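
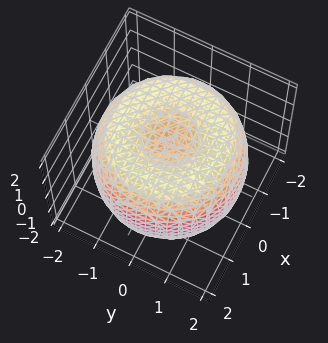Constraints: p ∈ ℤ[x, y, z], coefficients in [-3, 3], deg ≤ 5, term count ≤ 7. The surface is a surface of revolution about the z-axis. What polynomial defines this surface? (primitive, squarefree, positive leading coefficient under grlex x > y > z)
x^4 + 2*x^2*y^2 + y^4 - 3*x^2 - 3*y^2 + 2*z^2 - 2

(a) The degree is 4 — the shape is more complex than any degree-3 surface.
(b) Symmetries: every cross-section ⟂ z is a circle, so x, y appear only via x² + y².
(c) From the axis intercepts and sections: a circular section at z = 0 has radius between 1 and 2; among the integer gridlines, it crosses the z-axis at z ∈ {-1, 1}.
(d) Together with the visible shape, these determine p as stated.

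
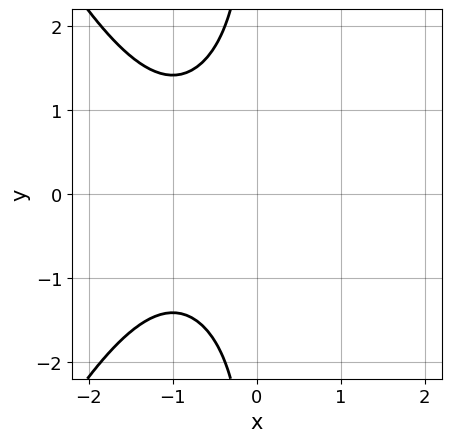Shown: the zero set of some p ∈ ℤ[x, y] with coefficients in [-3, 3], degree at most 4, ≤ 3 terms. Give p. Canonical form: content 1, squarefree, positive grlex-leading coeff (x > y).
x^4 + 2*x*y^2 + 3

1. deg p = 4. The shape is more complex than any degree-3 curve.
2. Symmetries: it's symmetric under y → −y, forcing even powers of y.
3. Observable constraints: the curve avoids every integer y-axis point in the box; no x-intercept at any integer in the box.
4. Matching integer coefficients to the picture gives p.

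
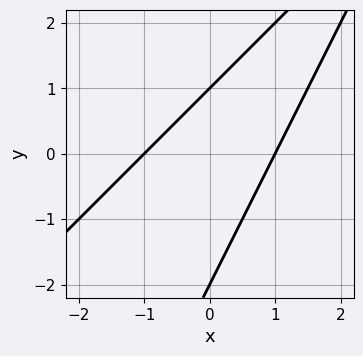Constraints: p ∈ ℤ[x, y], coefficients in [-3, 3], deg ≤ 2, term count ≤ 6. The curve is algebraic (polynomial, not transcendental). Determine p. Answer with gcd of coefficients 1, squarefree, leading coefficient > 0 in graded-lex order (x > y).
2*x^2 - 3*x*y + y^2 + y - 2

First, deg p = 2.
Then, observable constraints: the y-axis gridline crossings are at y ∈ {-2, 1}; the x-axis gridline crossings are at x ∈ {-1, 1}.
Finally, these observations pin down the coefficients.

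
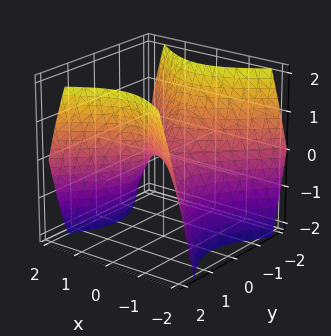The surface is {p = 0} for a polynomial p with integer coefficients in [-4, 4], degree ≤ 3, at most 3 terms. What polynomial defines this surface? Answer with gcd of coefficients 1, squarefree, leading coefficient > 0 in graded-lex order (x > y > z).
x^2 - y^2 + z

1. The degree is 2 — a hyperbolic paraboloid; a quadric.
2. Symmetries: mirror symmetry x ↦ −x ⇒ only even powers of x; mirror symmetry y ↦ −y ⇒ only even powers of y.
3. From the axis intercepts and sections: it crosses the y-axis at the gridline y = 0; one z-axis crossing is at z = 0.
4. Assembling these constraints gives the stated polynomial.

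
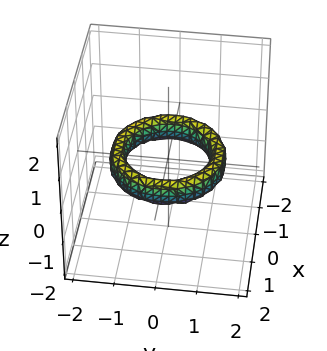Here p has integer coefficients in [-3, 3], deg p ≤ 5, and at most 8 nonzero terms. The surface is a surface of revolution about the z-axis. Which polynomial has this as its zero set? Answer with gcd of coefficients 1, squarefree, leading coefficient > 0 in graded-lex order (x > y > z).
x^4 + 2*x^2*y^2 + y^4 - 3*x^2 - 3*y^2 + 2*z^2 + 2

1. Degree: the shape is more complex than any degree-3 surface, so deg p = 4.
2. Symmetry: the z-axis is an axis of rotation, so x and y enter only as x² + y².
3. Against the integer gridlines: the x-axis gridline crossings are at x ∈ {-1, 1}; it misses every integer gridline on the z-axis; among the integer gridlines, it crosses the y-axis at y ∈ {-1, 1}; a circular section at z = 0 has radius exactly 1.
4. Fitting integer coefficients to these (and the overall shape) gives p.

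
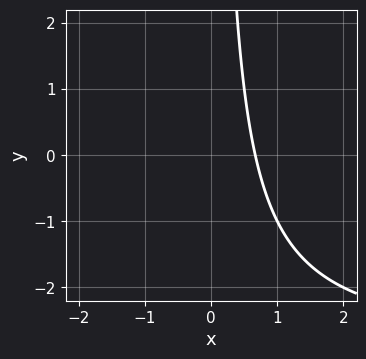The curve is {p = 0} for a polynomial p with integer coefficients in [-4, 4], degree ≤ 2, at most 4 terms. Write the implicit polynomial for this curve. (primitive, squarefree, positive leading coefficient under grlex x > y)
Degree: a generic line meets the curve in up to 2 points, so deg p = 2.
Reading off the gridlines: it misses every integer gridline on the y-axis.
Fitting integer coefficients to these (and the overall shape) gives p.

x*y + 3*x - 2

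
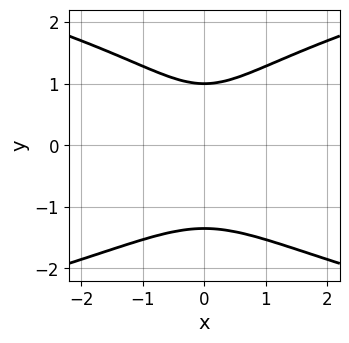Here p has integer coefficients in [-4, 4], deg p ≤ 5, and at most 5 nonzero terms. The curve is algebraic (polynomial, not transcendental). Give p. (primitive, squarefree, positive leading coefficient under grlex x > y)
y^4 - 2*x^2 + y - 2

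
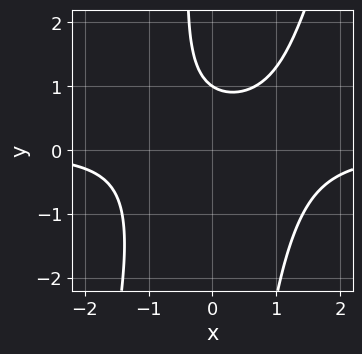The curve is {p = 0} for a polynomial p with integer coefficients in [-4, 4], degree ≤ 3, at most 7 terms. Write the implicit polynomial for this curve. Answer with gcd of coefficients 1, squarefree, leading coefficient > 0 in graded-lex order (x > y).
1. The degree is 3 — no degree-2 curve has this shape.
2. Observable constraints: it misses every integer gridline on the x-axis; it crosses the y-axis at the gridline y = 1.
3. Matching integer coefficients to the picture gives p.

3*x^2*y - x*y^2 - x*y - 3*y + 3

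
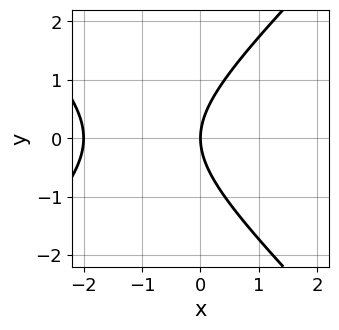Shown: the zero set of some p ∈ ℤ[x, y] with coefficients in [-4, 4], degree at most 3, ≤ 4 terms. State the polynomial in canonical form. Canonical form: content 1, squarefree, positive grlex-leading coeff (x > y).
x^2 - y^2 + 2*x

1. Degree: a generic line meets the curve in up to 2 points, so deg p = 2.
2. Symmetries: mirror symmetry y ↦ −y ⇒ only even powers of y.
3. From the visible intercepts: among the integer gridlines, it crosses the x-axis at x ∈ {-2, 0}; it crosses the y-axis at the gridline y = 0.
4. Assembling these constraints gives the stated polynomial.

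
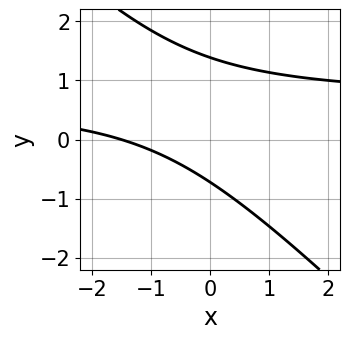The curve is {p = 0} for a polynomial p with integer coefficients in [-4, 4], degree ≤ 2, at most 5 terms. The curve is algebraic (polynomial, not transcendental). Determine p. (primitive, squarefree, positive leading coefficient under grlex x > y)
3*x*y + 3*y^2 - 2*x - 2*y - 3

deg p = 2. No degree-1 curve has this shape.
Matching integer coefficients to the picture gives p.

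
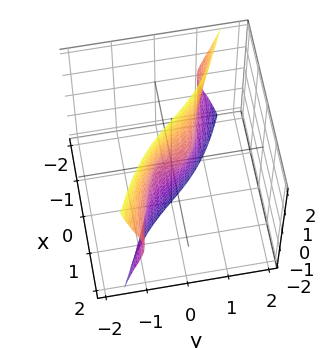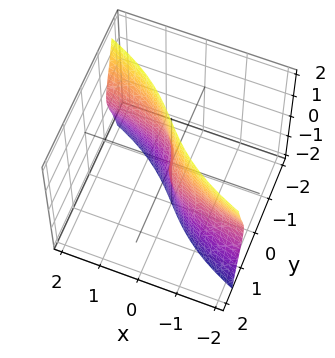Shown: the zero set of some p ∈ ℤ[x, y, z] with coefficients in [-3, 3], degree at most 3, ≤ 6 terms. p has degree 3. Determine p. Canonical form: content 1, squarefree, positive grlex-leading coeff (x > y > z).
2*x*z^2 + 2*y^3 + 2*y*z^2 + x

(a) Degree: a generic line meets the surface in up to 3 points, so deg p = 3.
(b) Observable constraints: the visible z-axis segment lies entirely on the surface; it crosses the y-axis at the gridline y = 0; it crosses the x-axis at the gridline x = 0.
(c) Fitting integer coefficients to these (and the overall shape) gives p.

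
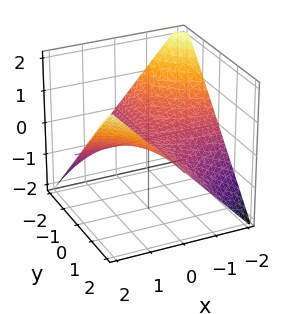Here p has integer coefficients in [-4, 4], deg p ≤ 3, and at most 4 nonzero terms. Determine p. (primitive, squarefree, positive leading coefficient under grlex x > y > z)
x*y - 2*z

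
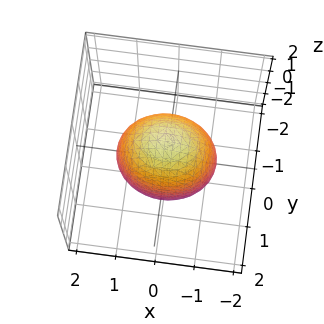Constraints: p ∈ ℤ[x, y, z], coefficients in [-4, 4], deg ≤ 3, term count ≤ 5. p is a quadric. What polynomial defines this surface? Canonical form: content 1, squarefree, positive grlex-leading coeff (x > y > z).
1. deg p = 2.
2. Symmetries: it's symmetric under y → −y, forcing even powers of y; the z ↦ −z reflection is a symmetry, so z appears only in even powers; it's symmetric under x → −x, forcing even powers of x.
3. Checking where it meets the axes: among the integer gridlines, it crosses the y-axis at y ∈ {-1, 1}.
4. Assembling these constraints gives the stated polynomial.

2*x^2 + 3*y^2 + z^2 - 3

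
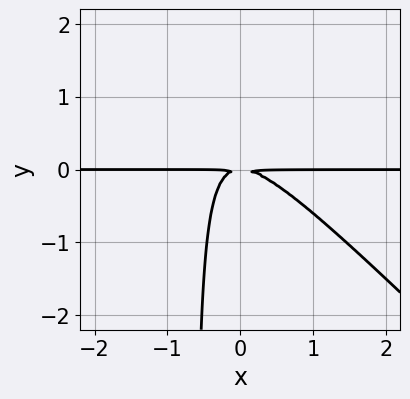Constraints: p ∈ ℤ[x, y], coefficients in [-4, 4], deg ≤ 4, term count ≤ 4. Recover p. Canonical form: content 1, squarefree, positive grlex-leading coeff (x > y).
3*x^2*y + 3*x*y^2 + 2*y^2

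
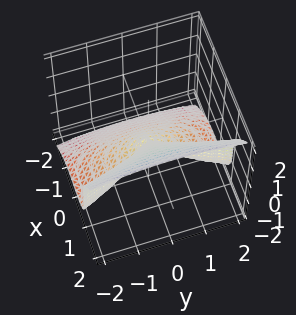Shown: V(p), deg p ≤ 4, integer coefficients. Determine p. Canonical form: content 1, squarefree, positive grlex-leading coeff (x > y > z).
3*x^3 - 2*z^3 - y^2

First, the degree is 3 — the shape is more complex than any degree-2 surface.
Next, from the axis intercepts and sections: one x-axis crossing is at x = 0; one y-axis crossing is at y = 0.
Finally, together with the visible shape, these determine p as stated.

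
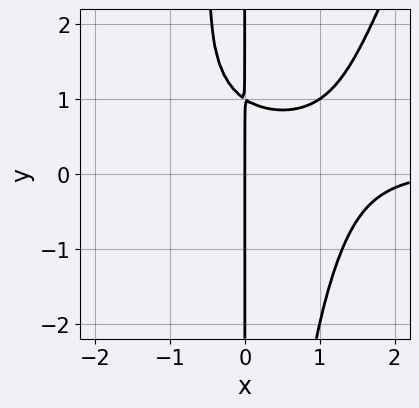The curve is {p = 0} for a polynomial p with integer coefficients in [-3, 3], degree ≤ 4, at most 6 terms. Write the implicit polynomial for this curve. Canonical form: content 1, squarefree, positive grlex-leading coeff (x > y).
(a) The degree is 4 — a generic line meets the curve in up to 4 points.
(b) From the visible intercepts: it crosses the x-axis at the gridline x = 0; every point of the y-axis in the box is on the curve.
(c) Together with the visible shape, these determine p as stated.

2*x^3*y - x^2*y^2 - x^2 - 3*x*y + 3*x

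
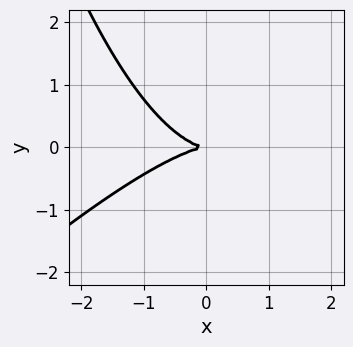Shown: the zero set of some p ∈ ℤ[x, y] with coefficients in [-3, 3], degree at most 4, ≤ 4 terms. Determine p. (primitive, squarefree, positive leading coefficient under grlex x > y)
(a) Degree: a generic line meets the curve in up to 3 points, so deg p = 3.
(b) Reading off the gridlines: it crosses the y-axis at the gridline y = 0; it crosses the x-axis at the gridline x = 0.
(c) Putting this together gives p.

x^3 - x^2*y + 3*y^2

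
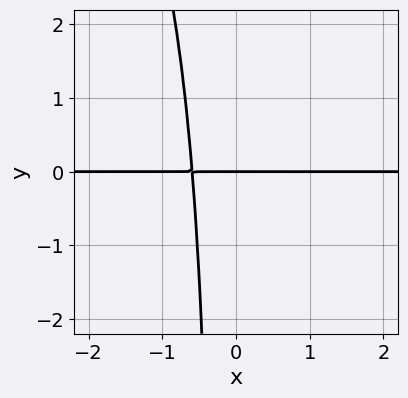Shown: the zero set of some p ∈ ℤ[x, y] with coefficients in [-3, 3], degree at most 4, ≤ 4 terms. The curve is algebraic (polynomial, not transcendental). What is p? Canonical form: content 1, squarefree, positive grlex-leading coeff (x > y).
3*x^3*y + x^2*y^2 - x^2*y + y

(a) deg p = 4. The shape is more complex than any degree-3 curve.
(b) Against the integer gridlines: every point of the x-axis in the box is on the curve; it meets the y-axis at y = 0 (among the integer gridlines).
(c) Assembling these constraints gives the stated polynomial.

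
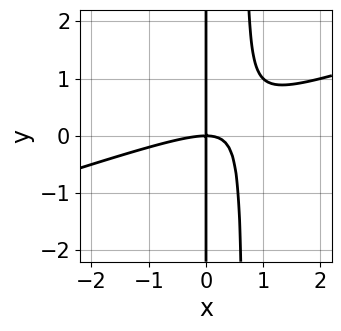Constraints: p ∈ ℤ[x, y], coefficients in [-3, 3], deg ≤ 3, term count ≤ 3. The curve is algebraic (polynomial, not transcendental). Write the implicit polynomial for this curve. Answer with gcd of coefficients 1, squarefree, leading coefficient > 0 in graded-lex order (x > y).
x^3 - 3*x^2*y + 2*x*y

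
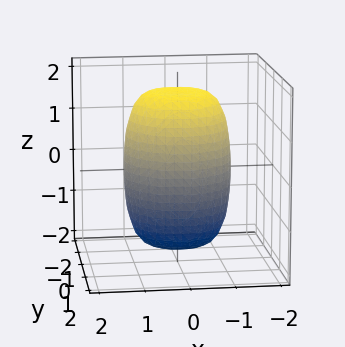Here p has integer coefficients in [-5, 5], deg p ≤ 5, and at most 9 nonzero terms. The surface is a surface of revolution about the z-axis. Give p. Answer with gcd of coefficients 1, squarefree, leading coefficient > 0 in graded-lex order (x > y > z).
2*x^4 + 4*x^2*y^2 + 2*y^4 - x^2 - y^2 + z^2 - 3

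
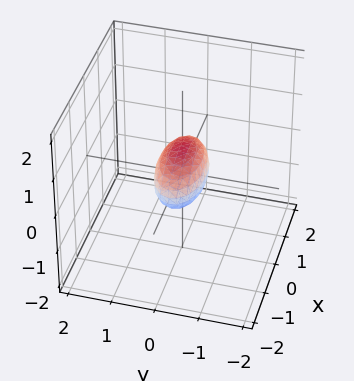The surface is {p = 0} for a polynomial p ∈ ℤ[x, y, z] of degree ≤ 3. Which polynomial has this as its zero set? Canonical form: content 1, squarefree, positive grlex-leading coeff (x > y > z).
x^2 + 3*y^2 + 2*z^2 - 1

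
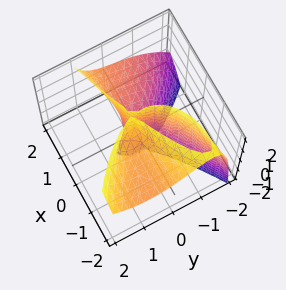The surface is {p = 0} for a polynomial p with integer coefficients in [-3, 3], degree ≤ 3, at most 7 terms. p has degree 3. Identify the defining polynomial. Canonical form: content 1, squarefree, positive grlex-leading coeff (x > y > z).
1. Degree: the shape is more complex than any degree-2 surface, so deg p = 3.
2. From the visible intercepts: every point of the z-axis in the box is on the surface; it meets the y-axis at y = 0 (among the integer gridlines).
3. Putting this together gives p.

2*x^2*z - 2*x*y*z - 2*y^3 - 2*x^2 + x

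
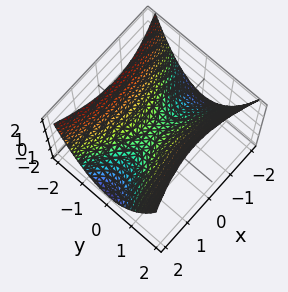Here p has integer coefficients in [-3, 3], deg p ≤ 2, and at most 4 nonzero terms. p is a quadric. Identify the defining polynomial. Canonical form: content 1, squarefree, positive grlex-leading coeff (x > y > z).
x^2 - 3*y^2 + 3*z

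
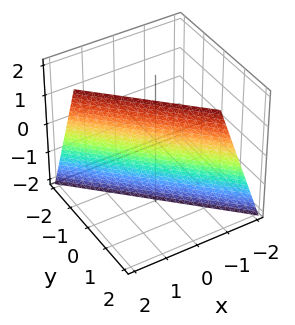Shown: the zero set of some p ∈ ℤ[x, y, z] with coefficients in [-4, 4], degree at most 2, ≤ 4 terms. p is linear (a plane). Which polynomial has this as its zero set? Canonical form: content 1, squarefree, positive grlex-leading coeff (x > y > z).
First, the degree is 1 — every cross-section is a straight line — this is a plane.
Then, checking where it meets the axes: one z-axis crossing is at z = -2.
Finally, fitting integer coefficients to these (and the overall shape) gives p.

3*x + 3*y - z - 2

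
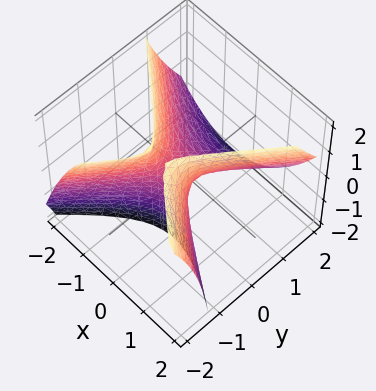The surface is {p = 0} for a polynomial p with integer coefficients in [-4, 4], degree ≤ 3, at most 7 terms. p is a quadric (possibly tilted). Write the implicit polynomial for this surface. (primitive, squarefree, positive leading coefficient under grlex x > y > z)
(a) The degree is 2 — no degree-1 surface has this shape.
(b) From the visible intercepts: one x-axis crossing is at x = 0; one z-axis crossing is at z = 0.
(c) Fitting integer coefficients to these (and the overall shape) gives p.

2*x^2 + x*y - 2*y^2 - 2*y*z - z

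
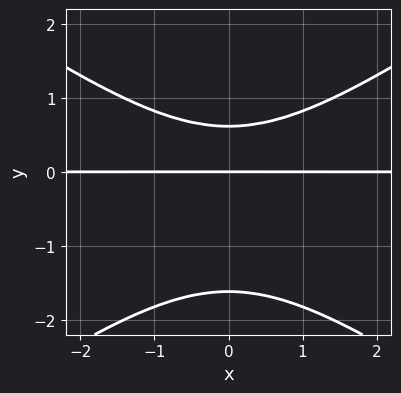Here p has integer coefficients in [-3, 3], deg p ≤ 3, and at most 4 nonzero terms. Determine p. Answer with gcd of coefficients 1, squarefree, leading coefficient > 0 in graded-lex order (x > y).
1. Degree: no degree-2 curve has this shape, so deg p = 3.
2. Symmetries: the x ↦ −x reflection is a symmetry, so x appears only in even powers.
3. Against the integer gridlines: every point of the x-axis in the box is on the curve; one y-axis crossing is at y = 0.
4. Together with the visible shape, these determine p as stated.

x^2*y - 2*y^3 - 2*y^2 + 2*y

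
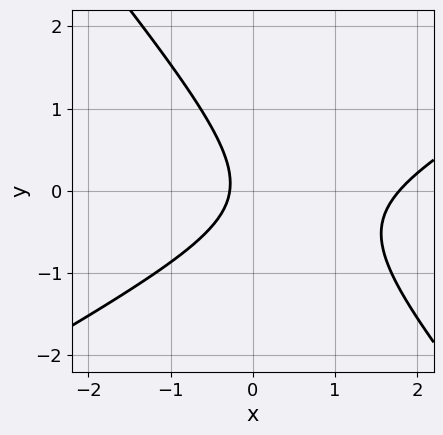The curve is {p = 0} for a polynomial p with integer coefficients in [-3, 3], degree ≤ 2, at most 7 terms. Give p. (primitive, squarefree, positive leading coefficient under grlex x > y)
1. deg p = 2. No degree-1 curve has this shape.
2. Against the integer gridlines: it misses every integer gridline on the y-axis.
3. Matching integer coefficients to the picture gives p.

2*x^2 - 2*x*y - 3*y^2 - 3*x - 1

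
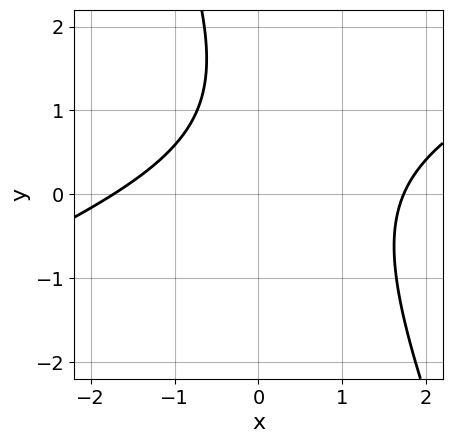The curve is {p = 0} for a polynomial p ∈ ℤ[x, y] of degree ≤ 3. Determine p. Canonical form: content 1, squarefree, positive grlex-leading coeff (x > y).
x^2 - 2*x*y - y^2 + 2*y - 3

First, the degree is 2 — a generic line meets the curve in up to 2 points.
Then, reading off the gridlines: it misses every integer gridline on the y-axis.
Finally, fitting integer coefficients to these (and the overall shape) gives p.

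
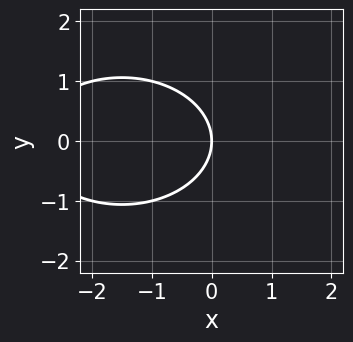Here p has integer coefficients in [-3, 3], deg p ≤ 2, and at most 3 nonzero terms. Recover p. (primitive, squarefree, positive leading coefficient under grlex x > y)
x^2 + 2*y^2 + 3*x

Degree: a generic line meets the curve in up to 2 points, so deg p = 2.
Symmetries: mirror symmetry y ↦ −y ⇒ only even powers of y.
Observable constraints: it crosses the x-axis at the gridline x = 0; it meets the y-axis at y = 0 (among the integer gridlines).
Assembling these constraints gives the stated polynomial.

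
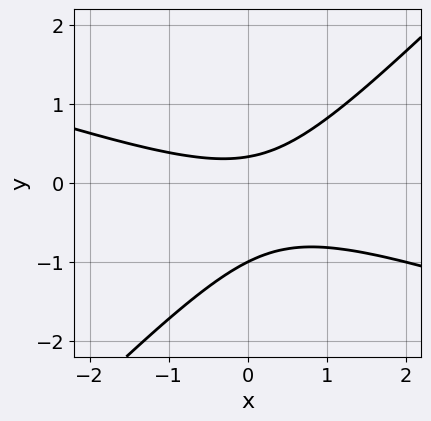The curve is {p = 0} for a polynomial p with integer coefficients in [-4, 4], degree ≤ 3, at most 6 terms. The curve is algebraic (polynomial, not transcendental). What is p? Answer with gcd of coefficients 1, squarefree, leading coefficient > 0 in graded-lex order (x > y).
First, deg p = 2. The shape is more complex than any degree-1 curve.
Then, checking where it meets the axes: it meets the y-axis at y = -1 (among the integer gridlines); it misses every integer gridline on the x-axis.
Finally, together with the visible shape, these determine p as stated.

x^2 + 2*x*y - 3*y^2 - 2*y + 1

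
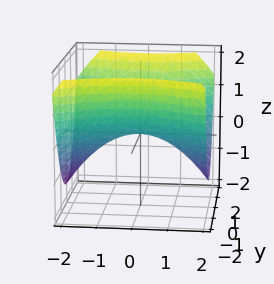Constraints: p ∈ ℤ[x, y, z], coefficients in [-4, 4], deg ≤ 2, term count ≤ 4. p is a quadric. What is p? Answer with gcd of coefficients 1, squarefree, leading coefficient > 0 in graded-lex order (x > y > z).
x^2 - 2*y^2 + 3*z

(a) Degree: a saddle surface; a quadric, so deg p = 2.
(b) Symmetries: it's symmetric under x → −x, forcing even powers of x; mirror symmetry y ↦ −y ⇒ only even powers of y.
(c) From the visible intercepts: one x-axis crossing is at x = 0; it crosses the y-axis at the gridline y = 0.
(d) Matching integer coefficients to the picture gives p.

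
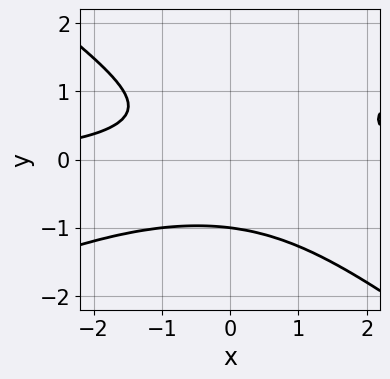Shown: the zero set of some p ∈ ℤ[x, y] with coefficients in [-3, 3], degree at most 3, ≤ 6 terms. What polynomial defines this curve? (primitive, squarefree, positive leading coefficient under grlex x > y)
x^2*y - x*y^2 - 3*y^3 + y - 2

1. deg p = 3.
2. Observable constraints: it meets the y-axis at y = -1 (among the integer gridlines); the curve avoids every integer x-axis point in the box.
3. Putting this together gives p.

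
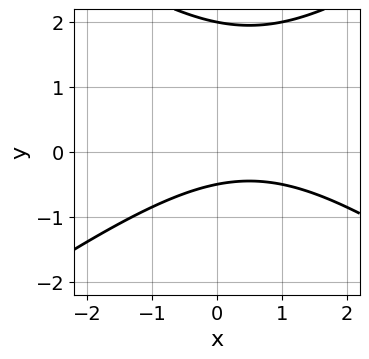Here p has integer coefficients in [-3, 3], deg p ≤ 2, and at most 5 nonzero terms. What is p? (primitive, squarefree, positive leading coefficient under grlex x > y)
x^2 - 2*y^2 - x + 3*y + 2

(a) Degree: a generic line meets the curve in up to 2 points, so deg p = 2.
(b) Reading off the gridlines: it misses every integer gridline on the x-axis; one y-axis crossing is at y = 2.
(c) Fitting integer coefficients to these (and the overall shape) gives p.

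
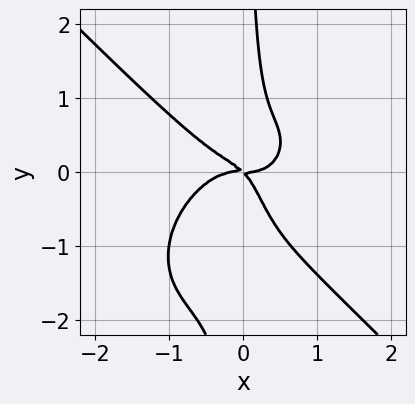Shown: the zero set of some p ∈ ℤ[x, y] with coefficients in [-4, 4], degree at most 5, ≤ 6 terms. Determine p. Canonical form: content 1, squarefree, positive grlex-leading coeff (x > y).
2*x^4 + 2*x*y^3 + 2*x*y^2 - x*y - y^2

(a) Degree: a generic line meets the curve in up to 4 points, so deg p = 4.
(b) From the visible intercepts: one y-axis crossing is at y = 0; it crosses the x-axis at the gridline x = 0.
(c) The integer polynomial consistent with all of this is the stated p.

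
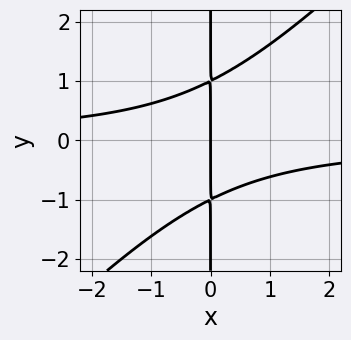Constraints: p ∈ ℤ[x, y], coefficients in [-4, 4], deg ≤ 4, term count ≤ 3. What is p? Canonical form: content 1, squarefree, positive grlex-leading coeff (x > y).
x^2*y - x*y^2 + x

Degree: no degree-2 curve has this shape, so deg p = 3.
From the axis intercepts and sections: it crosses the x-axis at the gridline x = 0; the visible y-axis segment lies entirely on the curve.
Putting this together gives p.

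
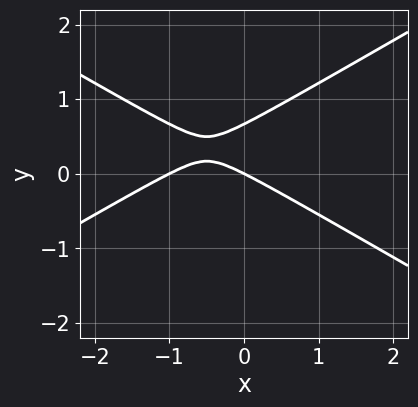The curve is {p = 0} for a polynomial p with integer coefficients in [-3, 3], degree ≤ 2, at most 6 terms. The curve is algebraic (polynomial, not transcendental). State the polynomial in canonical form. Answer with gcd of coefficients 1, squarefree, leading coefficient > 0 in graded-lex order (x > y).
1. deg p = 2. The shape is more complex than any degree-1 curve.
2. Checking where it meets the axes: it meets the y-axis at y = 0 (among the integer gridlines); among the integer gridlines, it crosses the x-axis at x ∈ {-1, 0}.
3. Matching integer coefficients to the picture gives p.

x^2 - 3*y^2 + x + 2*y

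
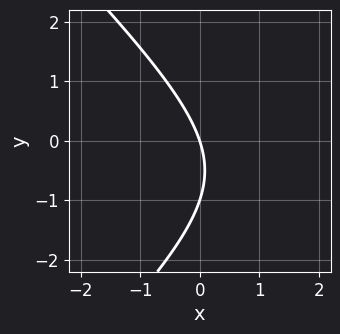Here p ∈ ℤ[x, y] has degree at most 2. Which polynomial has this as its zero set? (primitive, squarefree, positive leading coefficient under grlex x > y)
(a) deg p = 2.
(b) Reading off the gridlines: among the integer gridlines, it crosses the y-axis at y ∈ {-1, 0}; it crosses the x-axis at the gridline x = 0.
(c) Fitting integer coefficients to these (and the overall shape) gives p.

x^2 - y^2 - 3*x - y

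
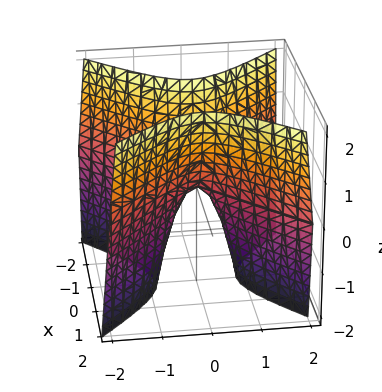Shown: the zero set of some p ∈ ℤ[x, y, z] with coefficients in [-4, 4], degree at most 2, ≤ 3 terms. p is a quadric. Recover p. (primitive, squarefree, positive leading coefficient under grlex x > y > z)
(a) deg p = 2.
(b) Symmetries: mirror symmetry x ↦ −x ⇒ only even powers of x; the y ↦ −y reflection is a symmetry, so y appears only in even powers.
(c) From the axis intercepts and sections: it crosses the z-axis at the gridline z = 0; it crosses the y-axis at the gridline y = 0; it meets the x-axis at x = 0 (among the integer gridlines).
(d) The integer polynomial consistent with all of this is the stated p.

3*x^2 - 3*y^2 - z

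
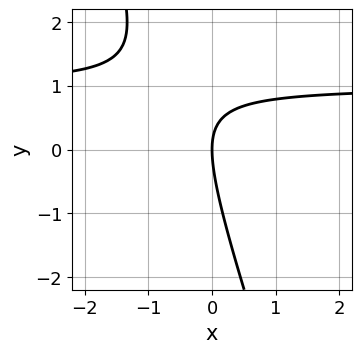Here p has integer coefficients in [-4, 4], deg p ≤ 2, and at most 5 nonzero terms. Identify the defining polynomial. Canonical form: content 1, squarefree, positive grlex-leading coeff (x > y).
3*x*y + y^2 - 3*x

1. deg p = 2. The shape is more complex than any degree-1 curve.
2. Against the integer gridlines: one y-axis crossing is at y = 0; it meets the x-axis at x = 0 (among the integer gridlines).
3. Matching integer coefficients to the picture gives p.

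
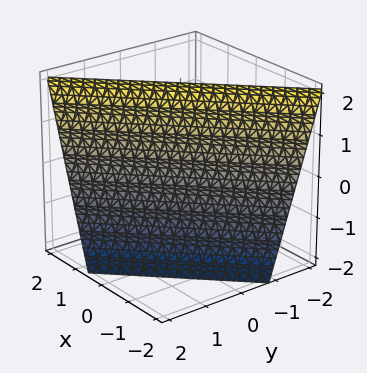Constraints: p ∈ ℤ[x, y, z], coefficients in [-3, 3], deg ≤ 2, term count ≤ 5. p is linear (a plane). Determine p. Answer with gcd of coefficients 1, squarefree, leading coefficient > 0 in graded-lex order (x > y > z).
3*x - 3*y - z + 2

Degree: the surface is flat (a plane), so deg p = 1.
From the axis intercepts and sections: one z-axis crossing is at z = 2.
Matching integer coefficients to the picture gives p.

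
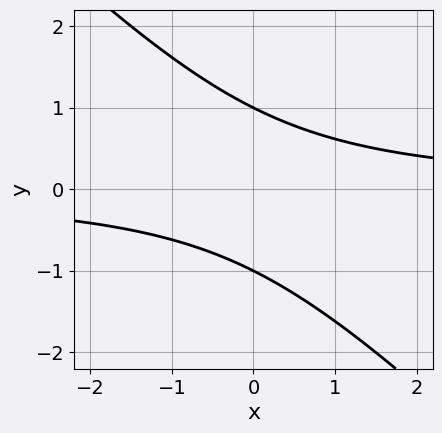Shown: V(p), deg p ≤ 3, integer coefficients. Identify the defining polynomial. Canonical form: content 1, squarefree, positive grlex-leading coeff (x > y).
x*y + y^2 - 1

deg p = 2. The shape is more complex than any degree-1 curve.
From the visible intercepts: it misses every integer gridline on the x-axis; the y-axis gridline crossings are at y ∈ {-1, 1}.
Assembling these constraints gives the stated polynomial.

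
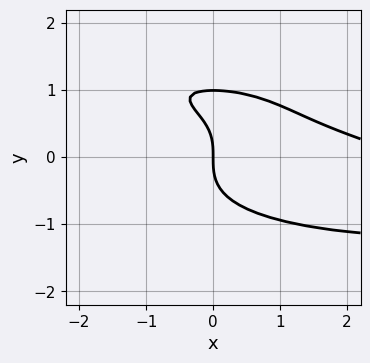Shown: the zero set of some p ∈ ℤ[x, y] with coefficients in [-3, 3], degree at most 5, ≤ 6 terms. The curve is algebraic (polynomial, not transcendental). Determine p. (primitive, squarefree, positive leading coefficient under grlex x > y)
3*y^4 - 3*y^3 + x^2 + 3*x*y - 3*x

First, deg p = 4.
Next, against the integer gridlines: it crosses the x-axis at the gridline x = 0; the y-axis gridline crossings are at y ∈ {0, 1}.
Finally, the integer polynomial consistent with all of this is the stated p.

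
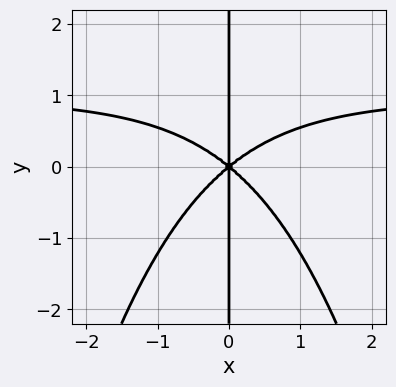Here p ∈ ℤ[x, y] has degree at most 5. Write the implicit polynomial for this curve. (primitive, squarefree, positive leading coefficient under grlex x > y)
1. The degree is 4 — the shape is more complex than any degree-3 curve.
2. Observable constraints: one x-axis crossing is at x = 0; every point of the y-axis in the box is on the curve.
3. These observations pin down the coefficients.

2*x^3*y - 2*x^3 + 3*x*y^2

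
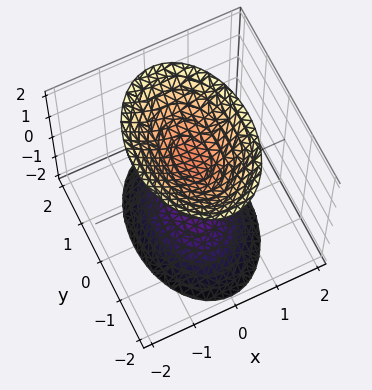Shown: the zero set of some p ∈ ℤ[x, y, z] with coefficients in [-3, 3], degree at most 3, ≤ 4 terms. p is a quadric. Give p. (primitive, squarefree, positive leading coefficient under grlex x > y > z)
2*x^2 + y^2 - z^2 + 1

First, there are 2 components.
Then, degree: two separate bowl-shaped sheets opening away from each other; a quadric, so deg p = 2.
Then, symmetries: the y ↦ −y reflection is a symmetry, so y appears only in even powers; it's symmetric under x → −x, forcing even powers of x; mirror symmetry z ↦ −z ⇒ only even powers of z.
Then, from the visible intercepts: the surface avoids every integer x-axis point in the box; it misses every integer gridline on the y-axis.
Finally, solving for integer coefficients yields p as stated.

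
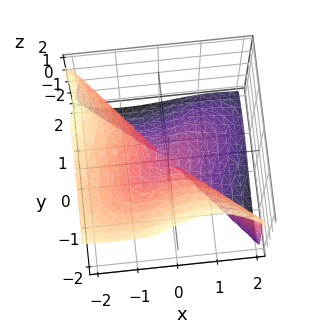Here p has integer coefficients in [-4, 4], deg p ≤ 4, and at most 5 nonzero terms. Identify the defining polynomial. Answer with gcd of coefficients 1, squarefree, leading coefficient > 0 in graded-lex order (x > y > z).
2*x^3 + x^2*z + 2*x*y*z + 2*y^3 + 2*z^3

deg p = 3. The shape is more complex than any degree-2 surface.
From the visible intercepts: one y-axis crossing is at y = 0; one z-axis crossing is at z = 0; one x-axis crossing is at x = 0.
Putting this together gives p.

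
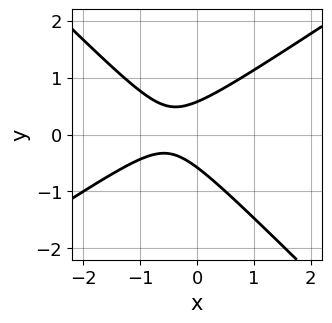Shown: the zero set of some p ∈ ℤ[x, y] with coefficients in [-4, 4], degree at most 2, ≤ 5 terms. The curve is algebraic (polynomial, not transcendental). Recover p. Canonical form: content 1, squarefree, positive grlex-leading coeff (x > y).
1. Degree: a generic line meets the curve in up to 2 points, so deg p = 2.
2. Observable constraints: it misses every integer gridline on the x-axis.
3. Solving for integer coefficients yields p as stated.

2*x^2 - x*y - 3*y^2 + 2*x + 1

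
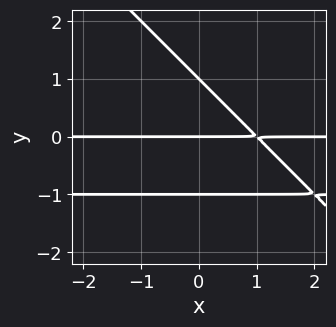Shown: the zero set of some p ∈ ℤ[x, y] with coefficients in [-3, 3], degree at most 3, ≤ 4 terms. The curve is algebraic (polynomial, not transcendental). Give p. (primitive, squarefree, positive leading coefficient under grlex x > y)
x*y^2 + y^3 + x*y - y

First, deg p = 3. No degree-2 curve has this shape.
Next, observable constraints: the y-axis gridline crossings are at y ∈ {-1, 0, 1}; every point of the x-axis in the box is on the curve.
Finally, matching integer coefficients to the picture gives p.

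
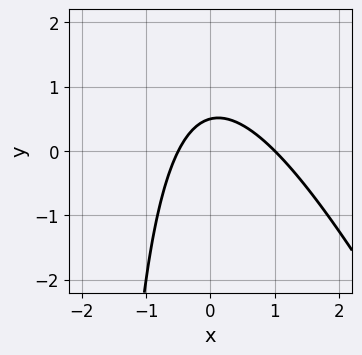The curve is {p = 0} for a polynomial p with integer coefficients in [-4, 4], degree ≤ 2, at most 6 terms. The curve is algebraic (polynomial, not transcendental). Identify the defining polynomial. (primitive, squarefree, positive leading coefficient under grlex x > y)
2*x^2 + x*y - x + 2*y - 1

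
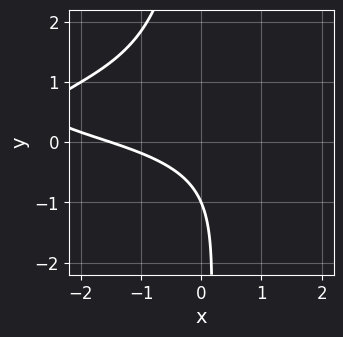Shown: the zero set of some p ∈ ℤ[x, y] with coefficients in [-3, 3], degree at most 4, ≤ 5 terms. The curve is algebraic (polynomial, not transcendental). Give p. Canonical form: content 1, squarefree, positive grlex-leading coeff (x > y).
Degree: no degree-2 curve has this shape, so deg p = 3.
Observable constraints: it meets the y-axis at y = -1 (among the integer gridlines).
Solving for integer coefficients yields p as stated.

3*x*y^2 - 2*x*y + 2*x + 3*y + 3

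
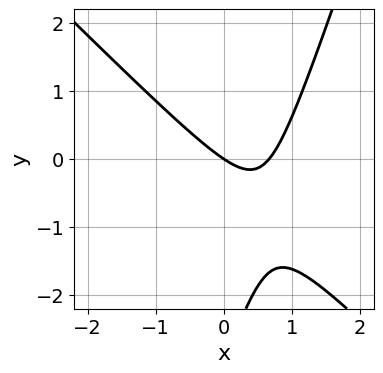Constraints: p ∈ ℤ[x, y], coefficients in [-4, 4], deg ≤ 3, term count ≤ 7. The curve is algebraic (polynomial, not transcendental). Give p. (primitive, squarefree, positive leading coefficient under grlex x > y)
3*x^2 + 2*x*y - y^2 - 2*x - 3*y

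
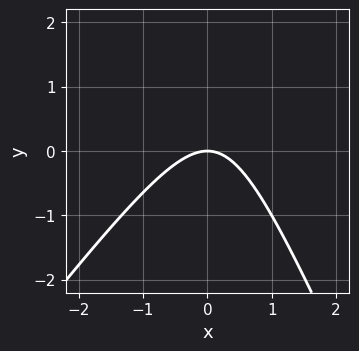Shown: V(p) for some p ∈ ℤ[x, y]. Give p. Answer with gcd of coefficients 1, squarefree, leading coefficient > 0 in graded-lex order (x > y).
3*x^2 - x*y - y^2 + 3*y

(a) Degree: no degree-1 curve has this shape, so deg p = 2.
(b) Observable constraints: it meets the x-axis at x = 0 (among the integer gridlines); it meets the y-axis at y = 0 (among the integer gridlines).
(c) Fitting integer coefficients to these (and the overall shape) gives p.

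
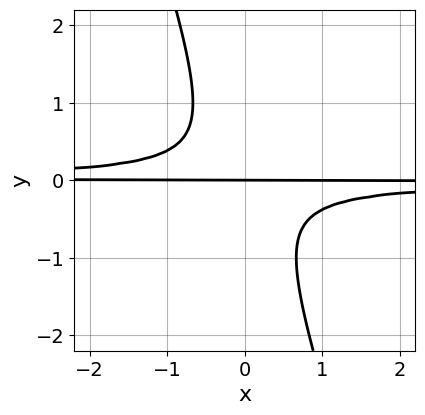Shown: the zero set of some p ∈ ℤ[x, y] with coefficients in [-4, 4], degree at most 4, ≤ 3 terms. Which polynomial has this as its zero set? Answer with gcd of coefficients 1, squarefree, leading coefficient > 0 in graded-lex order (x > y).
3*x*y^2 + y^3 + y

(a) deg p = 3. No degree-2 curve has this shape.
(b) From the axis intercepts and sections: every point of the x-axis in the box is on the curve; one y-axis crossing is at y = 0.
(c) Fitting integer coefficients to these (and the overall shape) gives p.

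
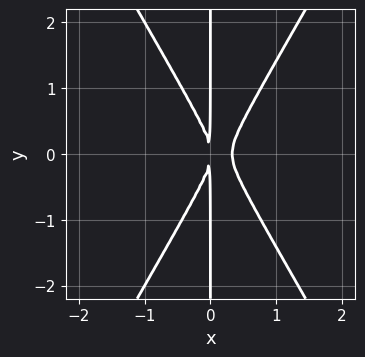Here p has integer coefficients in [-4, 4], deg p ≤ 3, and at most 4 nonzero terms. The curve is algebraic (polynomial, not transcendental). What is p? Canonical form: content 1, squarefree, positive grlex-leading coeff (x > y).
(a) Degree: the shape is more complex than any degree-2 curve, so deg p = 3.
(b) Symmetries: the y ↦ −y reflection is a symmetry, so y appears only in even powers.
(c) Against the integer gridlines: every point of the y-axis in the box is on the curve.
(d) Putting this together gives p.

3*x^3 - x*y^2 - x^2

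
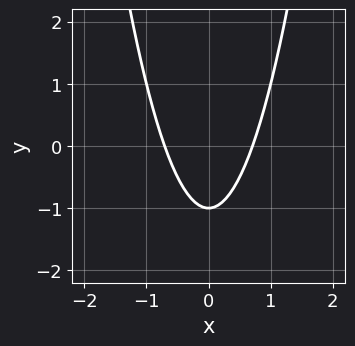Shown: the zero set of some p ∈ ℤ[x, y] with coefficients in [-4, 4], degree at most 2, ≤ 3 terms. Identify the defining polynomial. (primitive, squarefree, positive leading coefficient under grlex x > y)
2*x^2 - y - 1

First, deg p = 2. A generic line meets the curve in up to 2 points.
Next, symmetries: it's symmetric under x → −x, forcing even powers of x.
Then, from the axis intercepts and sections: it meets the y-axis at y = -1 (among the integer gridlines).
Finally, solving for integer coefficients yields p as stated.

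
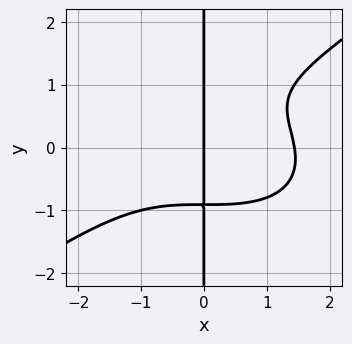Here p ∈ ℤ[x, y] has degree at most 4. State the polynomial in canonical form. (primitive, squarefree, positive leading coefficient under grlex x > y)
x^4 - 3*x*y^3 + 2*x*y^2 + x*y - 3*x

(a) deg p = 4. No degree-3 curve has this shape.
(b) Checking where it meets the axes: one x-axis crossing is at x = 0; the visible y-axis segment lies entirely on the curve.
(c) Assembling these constraints gives the stated polynomial.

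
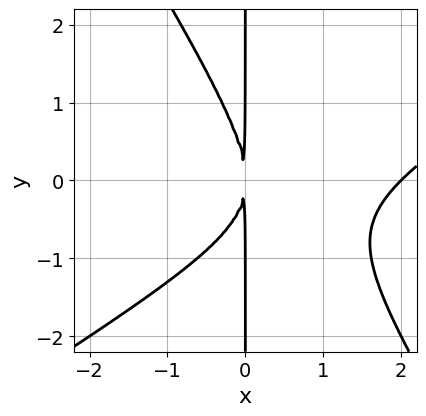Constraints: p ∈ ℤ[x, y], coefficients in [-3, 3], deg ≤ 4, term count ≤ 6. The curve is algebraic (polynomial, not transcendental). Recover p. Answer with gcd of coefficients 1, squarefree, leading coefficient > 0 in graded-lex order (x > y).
x^3 - x^2*y - x*y^2 - 2*x^2

First, the degree is 3 — a generic line meets the curve in up to 3 points.
Then, from the axis intercepts and sections: one x-axis crossing is at x = 2; every point of the y-axis in the box is on the curve.
Finally, putting this together gives p.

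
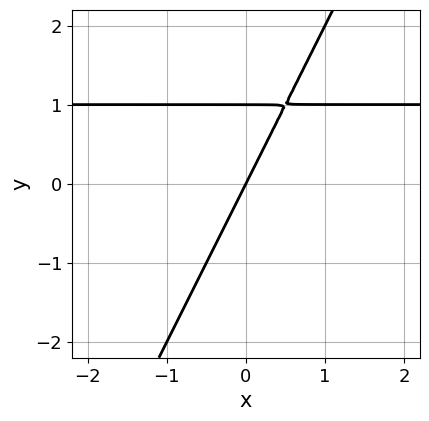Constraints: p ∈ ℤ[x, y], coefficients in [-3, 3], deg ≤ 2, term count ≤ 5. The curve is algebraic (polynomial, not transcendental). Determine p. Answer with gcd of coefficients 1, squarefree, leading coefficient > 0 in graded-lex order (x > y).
2*x*y - y^2 - 2*x + y

First, degree: no degree-1 curve has this shape, so deg p = 2.
Next, reading off the gridlines: the y-axis gridline crossings are at y ∈ {0, 1}; it meets the x-axis at x = 0 (among the integer gridlines).
Finally, matching integer coefficients to the picture gives p.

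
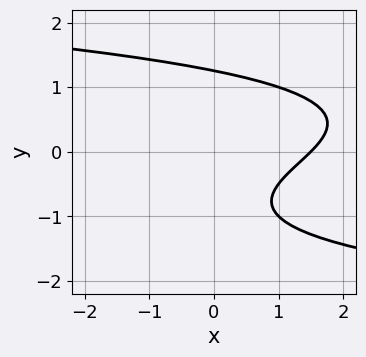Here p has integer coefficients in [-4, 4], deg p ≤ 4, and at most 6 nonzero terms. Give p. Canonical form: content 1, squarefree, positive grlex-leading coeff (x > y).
The degree is 3 — a generic line meets the curve in up to 3 points.
Solving for integer coefficients yields p as stated.

2*y^3 + y^2 + 2*x - 2*y - 3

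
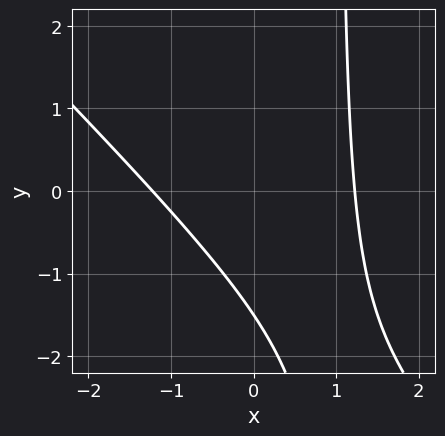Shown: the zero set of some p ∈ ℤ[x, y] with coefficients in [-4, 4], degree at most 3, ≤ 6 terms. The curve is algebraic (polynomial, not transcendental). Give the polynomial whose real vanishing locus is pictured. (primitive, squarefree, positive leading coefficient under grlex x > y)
(a) Degree: no degree-1 curve has this shape, so deg p = 2.
(b) The integer polynomial consistent with all of this is the stated p.

2*x^2 + 2*x*y - 2*y - 3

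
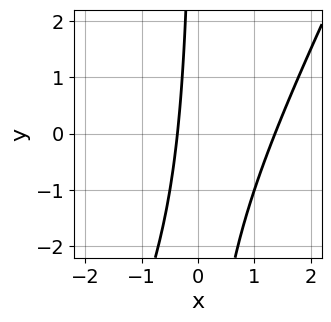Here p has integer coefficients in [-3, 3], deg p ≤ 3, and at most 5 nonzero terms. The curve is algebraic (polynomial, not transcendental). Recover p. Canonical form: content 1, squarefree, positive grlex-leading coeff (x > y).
2*x^2 - x*y - 2*x - 1

First, degree: no degree-1 curve has this shape, so deg p = 2.
Then, observable constraints: it misses every integer gridline on the y-axis.
Finally, putting this together gives p.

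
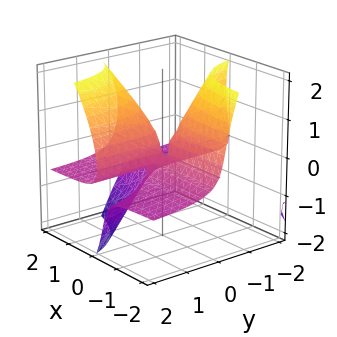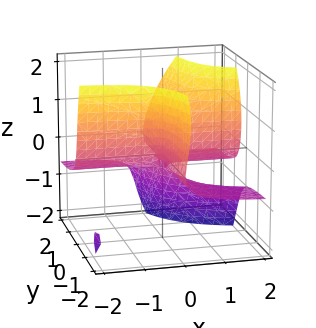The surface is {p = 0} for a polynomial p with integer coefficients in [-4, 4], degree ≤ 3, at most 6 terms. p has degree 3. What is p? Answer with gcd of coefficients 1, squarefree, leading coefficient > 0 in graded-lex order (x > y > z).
First, deg p = 3.
Next, checking where it meets the axes: every point of the y-axis in the box is on the surface; it crosses the z-axis at the gridline z = 0; every point of the x-axis in the box is on the surface.
Finally, fitting integer coefficients to these (and the overall shape) gives p.

3*x*y*z - y*z^2 - z^3 + 2*x*y + x*z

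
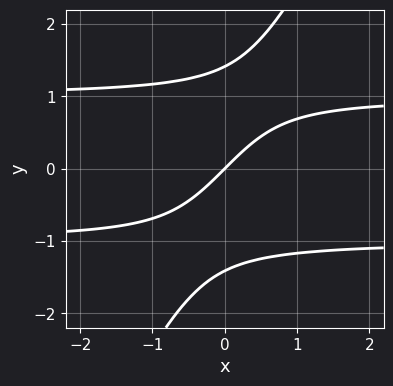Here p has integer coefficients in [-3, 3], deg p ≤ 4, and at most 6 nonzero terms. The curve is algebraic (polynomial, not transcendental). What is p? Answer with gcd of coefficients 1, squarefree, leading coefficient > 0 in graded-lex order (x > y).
1. deg p = 3. A generic line meets the curve in up to 3 points.
2. From the axis intercepts and sections: it meets the x-axis at x = 0 (among the integer gridlines); one y-axis crossing is at y = 0.
3. Matching integer coefficients to the picture gives p.

2*x*y^2 - y^3 - 2*x + 2*y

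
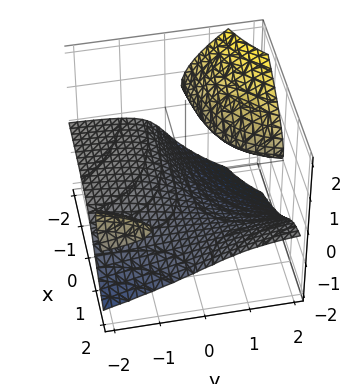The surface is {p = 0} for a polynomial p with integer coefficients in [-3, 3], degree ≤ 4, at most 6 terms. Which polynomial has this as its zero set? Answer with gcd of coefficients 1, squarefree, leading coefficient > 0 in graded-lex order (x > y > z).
2*x*y*z + 2*z^3 - 2*y*z + 1

1. There are 3 components. They look like related sheets of one shape, so recover p as a whole.
2. deg p = 3. A generic line meets the surface in up to 3 points.
3. Against the integer gridlines: no y-intercept at any integer in the box; the surface avoids every integer x-axis point in the box.
4. Solving for integer coefficients yields p as stated.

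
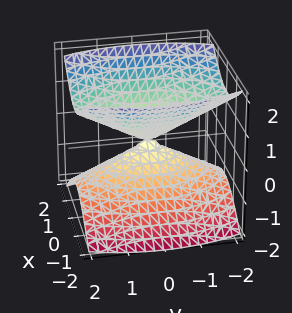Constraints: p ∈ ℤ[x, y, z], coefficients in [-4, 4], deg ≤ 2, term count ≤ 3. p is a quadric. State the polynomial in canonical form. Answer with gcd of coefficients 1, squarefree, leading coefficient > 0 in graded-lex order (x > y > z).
I count 2 distinct pieces. Treating them together as one polynomial.
deg p = 2. A double cone through the origin; a quadric.
Symmetries: it's symmetric under x → −x, forcing even powers of x; it's symmetric under z → −z, forcing even powers of z; the y ↦ −y reflection is a symmetry, so y appears only in even powers.
Against the integer gridlines: it crosses the z-axis at the gridline z = 0; it meets the x-axis at x = 0 (among the integer gridlines).
Putting this together gives p.

3*x^2 + y^2 - 3*z^2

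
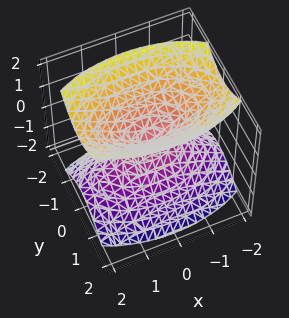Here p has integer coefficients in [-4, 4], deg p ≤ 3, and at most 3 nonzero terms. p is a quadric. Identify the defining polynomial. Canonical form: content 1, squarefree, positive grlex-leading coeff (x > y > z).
First, the picture has 2 separate pieces.
Then, the degree is 2 — two nappes meeting at a single point; a quadric.
Then, symmetries: mirror symmetry y ↦ −y ⇒ only even powers of y; the x ↦ −x reflection is a symmetry, so x appears only in even powers; it's symmetric under z → −z, forcing even powers of z.
Then, from the visible intercepts: one y-axis crossing is at y = 0; it meets the x-axis at x = 0 (among the integer gridlines); one z-axis crossing is at z = 0.
Finally, matching integer coefficients to the picture gives p.

x^2 + 3*y^2 - 2*z^2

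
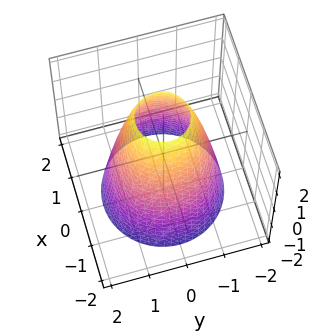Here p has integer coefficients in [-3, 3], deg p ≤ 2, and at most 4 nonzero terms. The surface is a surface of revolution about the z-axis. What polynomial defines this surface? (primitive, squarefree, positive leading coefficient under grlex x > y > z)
2*x^2 + 2*y^2 + z - 3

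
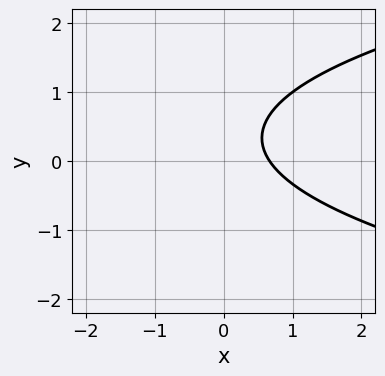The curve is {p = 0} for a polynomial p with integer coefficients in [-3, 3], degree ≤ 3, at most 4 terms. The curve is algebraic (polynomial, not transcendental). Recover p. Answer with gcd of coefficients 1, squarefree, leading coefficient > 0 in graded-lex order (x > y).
(a) deg p = 2. A generic line meets the curve in up to 2 points.
(b) Reading off the gridlines: the curve avoids every integer y-axis point in the box.
(c) The integer polynomial consistent with all of this is the stated p.

3*y^2 - 3*x - 2*y + 2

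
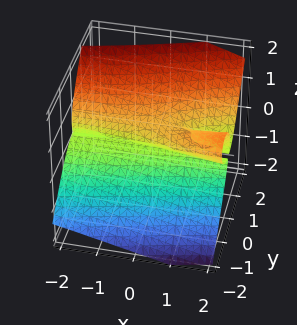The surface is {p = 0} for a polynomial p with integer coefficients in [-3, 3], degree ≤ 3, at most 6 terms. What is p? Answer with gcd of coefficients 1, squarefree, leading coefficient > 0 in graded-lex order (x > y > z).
2*x*y*z - 2*y^3 - y*z^2 + 3*z^3 - 2*z^2

(a) I count 2 distinct pieces. Treating them together as one polynomial.
(b) The degree is 3 — the shape is more complex than any degree-2 surface.
(c) From the visible intercepts: the visible x-axis segment lies entirely on the surface; it meets the y-axis at y = 0 (among the integer gridlines); it meets the z-axis at z = 0 (among the integer gridlines).
(d) Matching integer coefficients to the picture gives p.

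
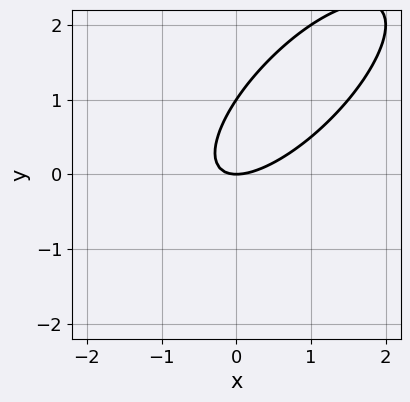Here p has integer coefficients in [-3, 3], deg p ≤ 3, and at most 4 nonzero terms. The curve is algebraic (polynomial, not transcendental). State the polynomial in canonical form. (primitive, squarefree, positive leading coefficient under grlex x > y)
2*x^2 - 3*x*y + 2*y^2 - 2*y

(a) The degree is 2 — the shape is more complex than any degree-1 curve.
(b) Checking where it meets the axes: it crosses the x-axis at the gridline x = 0; among the integer gridlines, it crosses the y-axis at y ∈ {0, 1}.
(c) Solving for integer coefficients yields p as stated.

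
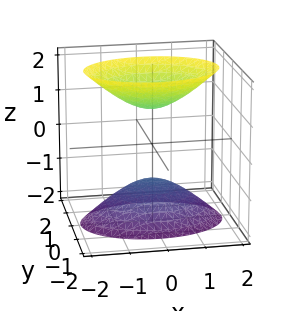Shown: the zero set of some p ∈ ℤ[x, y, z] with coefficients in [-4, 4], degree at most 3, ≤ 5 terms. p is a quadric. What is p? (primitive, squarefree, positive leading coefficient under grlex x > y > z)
(a) The picture has 2 separate pieces. Treating them together as one polynomial.
(b) deg p = 2. Two separate bowl-shaped sheets opening away from each other; a quadric.
(c) Symmetries: it's symmetric under y → −y, forcing even powers of y; it's symmetric under z → −z, forcing even powers of z; it's symmetric under x → −x, forcing even powers of x.
(d) Against the integer gridlines: it misses every integer gridline on the y-axis; no x-intercept at any integer in the box.
(e) Solving for integer coefficients yields p as stated. Check: (0, 0, -1) on the z-axis lies on the surface, and p(0, 0, -1) = 0. ✓

x^2 + 2*y^2 - z^2 + 1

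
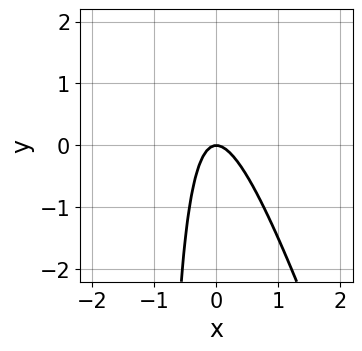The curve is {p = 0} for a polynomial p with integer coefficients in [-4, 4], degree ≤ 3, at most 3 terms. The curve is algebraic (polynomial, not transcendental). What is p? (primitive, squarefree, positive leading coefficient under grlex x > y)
First, deg p = 2.
Then, observable constraints: it meets the x-axis at x = 0 (among the integer gridlines); one y-axis crossing is at y = 0.
Finally, these observations pin down the coefficients.

3*x^2 + x*y + y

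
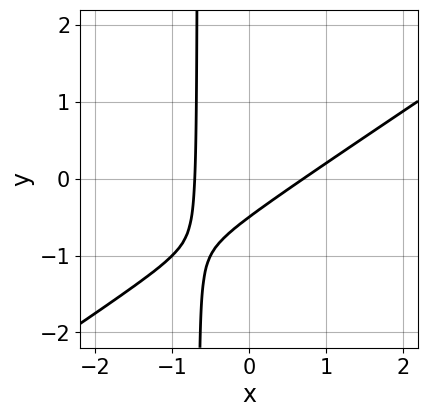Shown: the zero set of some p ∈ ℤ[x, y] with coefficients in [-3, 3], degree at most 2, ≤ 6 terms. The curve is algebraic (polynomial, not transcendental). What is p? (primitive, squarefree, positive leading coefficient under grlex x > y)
2*x^2 - 3*x*y - 2*y - 1

(a) Degree: the shape is more complex than any degree-1 curve, so deg p = 2.
(b) The integer polynomial consistent with all of this is the stated p.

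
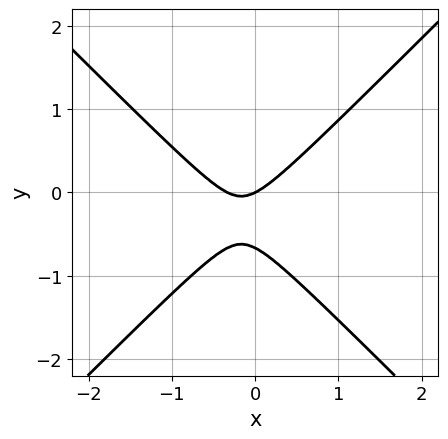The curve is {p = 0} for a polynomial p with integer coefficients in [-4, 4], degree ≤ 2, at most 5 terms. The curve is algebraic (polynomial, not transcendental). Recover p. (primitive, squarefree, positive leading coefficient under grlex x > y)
3*x^2 - 3*y^2 + x - 2*y

First, degree: the shape is more complex than any degree-1 curve, so deg p = 2.
Then, checking where it meets the axes: it meets the y-axis at y = 0 (among the integer gridlines); it meets the x-axis at x = 0 (among the integer gridlines).
Finally, fitting integer coefficients to these (and the overall shape) gives p.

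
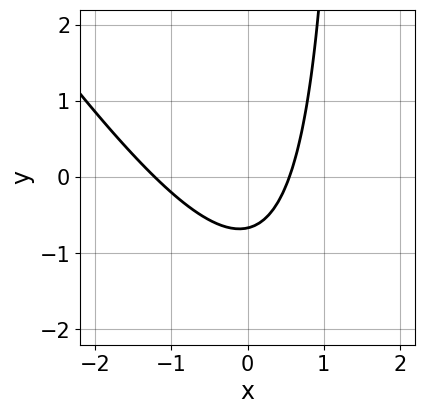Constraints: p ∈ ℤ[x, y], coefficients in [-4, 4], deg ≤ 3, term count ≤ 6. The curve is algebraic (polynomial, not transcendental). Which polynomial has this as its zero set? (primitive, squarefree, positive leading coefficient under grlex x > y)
3*x^2 + 2*x*y + 2*x - 3*y - 2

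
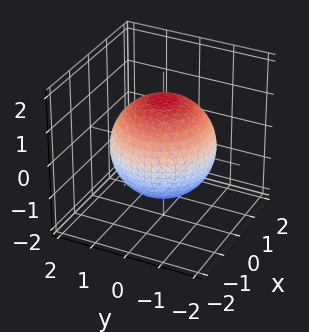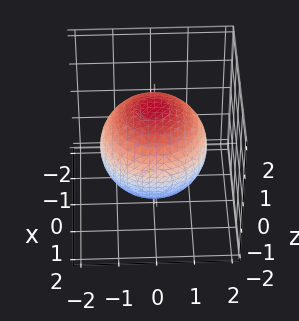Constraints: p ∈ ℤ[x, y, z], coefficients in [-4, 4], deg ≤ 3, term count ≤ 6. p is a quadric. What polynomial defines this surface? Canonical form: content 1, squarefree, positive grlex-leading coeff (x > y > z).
First, degree: bounded and convex; a quadric, so deg p = 2.
Next, symmetries: rotational symmetry about the z-axis ⇒ p depends on x, y only through x² + y²; mirror symmetry z ↦ −z ⇒ only even powers of z.
Then, observable constraints: a circular section at z = 1 has radius exactly 1.
Finally, matching integer coefficients to the picture gives p.

x^2 + y^2 + z^2 - 2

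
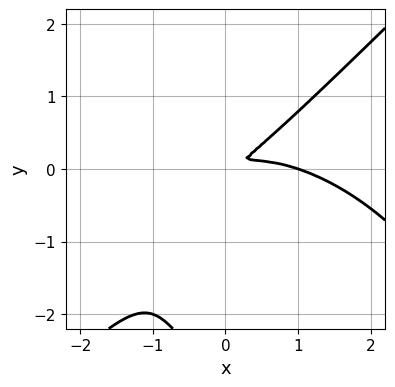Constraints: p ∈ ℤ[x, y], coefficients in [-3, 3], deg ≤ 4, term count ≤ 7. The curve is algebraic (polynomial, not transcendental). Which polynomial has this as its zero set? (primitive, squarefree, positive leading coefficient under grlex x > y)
Degree: no degree-2 curve has this shape, so deg p = 3.
Observable constraints: one x-axis crossing is at x = 1.
Putting this together gives p.

x^3 - y^3 - x^2 + 3*x*y - 3*y^2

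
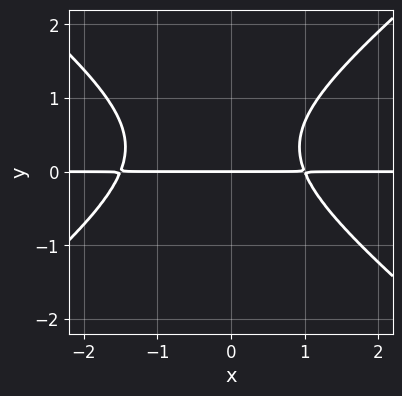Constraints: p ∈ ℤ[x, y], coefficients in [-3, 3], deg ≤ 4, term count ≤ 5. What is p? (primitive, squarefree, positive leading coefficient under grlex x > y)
Degree: a generic line meets the curve in up to 3 points, so deg p = 3.
Reading off the gridlines: every point of the x-axis in the box is on the curve; one y-axis crossing is at y = 0.
Solving for integer coefficients yields p as stated.

2*x^2*y - 3*y^3 + x*y + 2*y^2 - 3*y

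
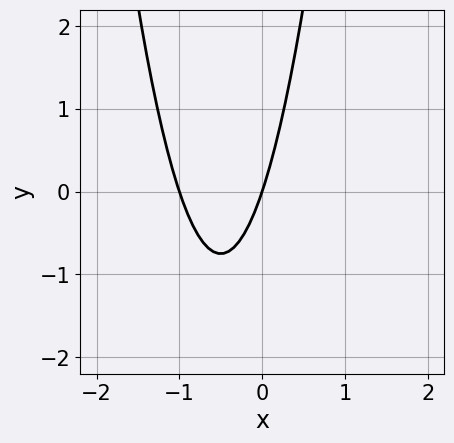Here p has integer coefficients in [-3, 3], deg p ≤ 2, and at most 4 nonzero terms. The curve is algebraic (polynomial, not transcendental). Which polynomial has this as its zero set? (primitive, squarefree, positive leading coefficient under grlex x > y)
1. The degree is 2 — no degree-1 curve has this shape.
2. From the axis intercepts and sections: one y-axis crossing is at y = 0; the x-axis gridline crossings are at x ∈ {-1, 0}.
3. Assembling these constraints gives the stated polynomial.

3*x^2 + 3*x - y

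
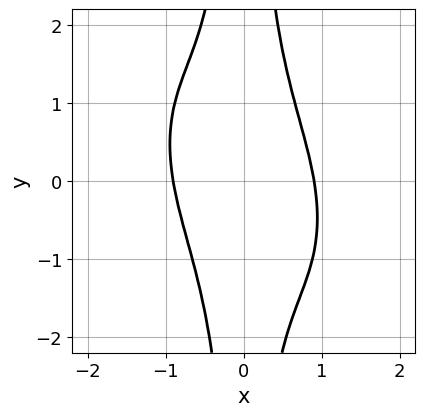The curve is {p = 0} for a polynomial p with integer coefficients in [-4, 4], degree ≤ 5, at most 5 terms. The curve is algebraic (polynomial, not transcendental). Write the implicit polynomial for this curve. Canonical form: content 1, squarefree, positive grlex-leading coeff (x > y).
1. The degree is 4 — a generic line meets the curve in up to 4 points.
2. Checking where it meets the axes: no y-intercept at any integer in the box.
3. Solving for integer coefficients yields p as stated.

3*x^4 + 2*x^3*y + 2*x^2*y^2 - 2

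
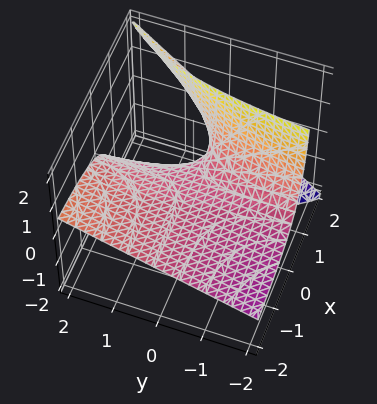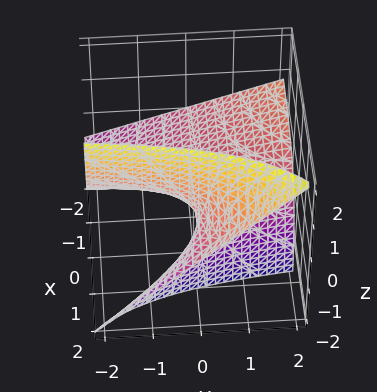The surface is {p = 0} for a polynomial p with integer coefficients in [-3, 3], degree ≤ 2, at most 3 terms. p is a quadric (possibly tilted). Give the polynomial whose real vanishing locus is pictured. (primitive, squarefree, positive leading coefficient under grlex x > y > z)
1. deg p = 2.
2. Checking where it meets the axes: every point of the y-axis in the box is on the surface; the visible x-axis segment lies entirely on the surface; it crosses the z-axis at the gridline z = 0.
3. Putting this together gives p.

x*y - 2*x*z + 2*z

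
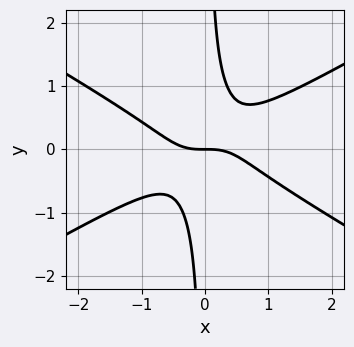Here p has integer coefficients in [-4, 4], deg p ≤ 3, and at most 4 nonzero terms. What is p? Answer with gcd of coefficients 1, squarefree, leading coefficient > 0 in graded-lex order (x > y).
(a) The degree is 3 — a generic line meets the curve in up to 3 points.
(b) Reading off the gridlines: it meets the y-axis at y = 0 (among the integer gridlines); it meets the x-axis at x = 0 (among the integer gridlines).
(c) Matching integer coefficients to the picture gives p.

x^3 - 3*x*y^2 + y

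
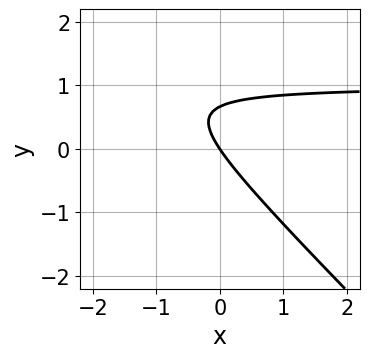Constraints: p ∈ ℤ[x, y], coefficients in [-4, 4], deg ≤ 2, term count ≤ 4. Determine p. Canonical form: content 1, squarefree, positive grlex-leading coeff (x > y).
3*x*y + 3*y^2 - 3*x - 2*y

First, deg p = 2.
Next, from the visible intercepts: one x-axis crossing is at x = 0; one y-axis crossing is at y = 0.
Finally, solving for integer coefficients yields p as stated.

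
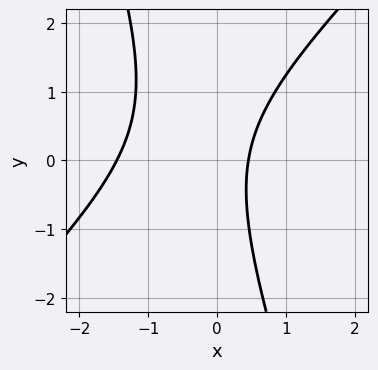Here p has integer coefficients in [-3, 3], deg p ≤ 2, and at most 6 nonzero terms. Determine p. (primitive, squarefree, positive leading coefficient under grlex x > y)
3*x^2 - 2*x*y - y^2 + 3*x - 2

First, deg p = 2. A generic line meets the curve in up to 2 points.
Then, from the axis intercepts and sections: no y-intercept at any integer in the box.
Finally, solving for integer coefficients yields p as stated.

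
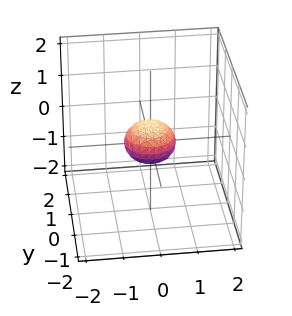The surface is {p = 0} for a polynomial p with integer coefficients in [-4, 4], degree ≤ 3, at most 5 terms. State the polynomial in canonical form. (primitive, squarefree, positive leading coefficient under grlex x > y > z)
deg p = 2. Bounded and convex; a quadric.
Symmetry: the surface is invariant under rotation about z: p = q(x² + y², z); the z ↦ −z reflection is a symmetry, so z appears only in even powers.
From the visible intercepts: a circular section at z = 0 has radius between 0 and 1.
The integer polynomial consistent with all of this is the stated p.

2*x^2 + 2*y^2 + 3*z^2 - 1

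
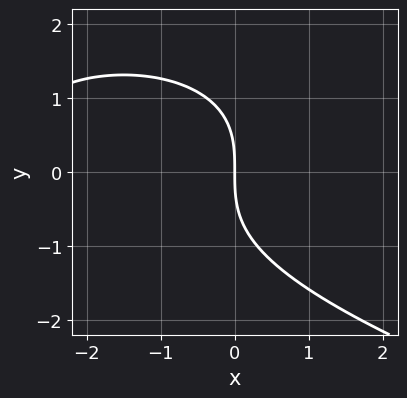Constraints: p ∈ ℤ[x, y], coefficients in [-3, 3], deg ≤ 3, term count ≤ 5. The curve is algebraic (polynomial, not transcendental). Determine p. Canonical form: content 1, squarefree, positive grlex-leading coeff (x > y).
y^3 + x^2 + 3*x

First, the degree is 3 — the shape is more complex than any degree-2 curve.
Then, against the integer gridlines: it meets the x-axis at x = 0 (among the integer gridlines); one y-axis crossing is at y = 0.
Finally, assembling these constraints gives the stated polynomial.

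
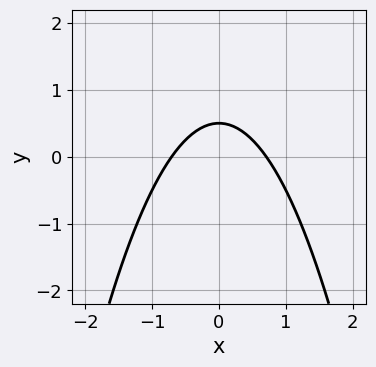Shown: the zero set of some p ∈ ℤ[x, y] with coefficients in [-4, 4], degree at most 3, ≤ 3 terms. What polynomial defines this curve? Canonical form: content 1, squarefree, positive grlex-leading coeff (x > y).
The degree is 2 — the shape is more complex than any degree-1 curve.
Symmetries: the x ↦ −x reflection is a symmetry, so x appears only in even powers.
Together with the visible shape, these determine p as stated.

2*x^2 + 2*y - 1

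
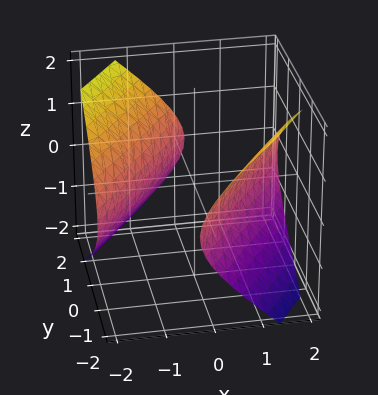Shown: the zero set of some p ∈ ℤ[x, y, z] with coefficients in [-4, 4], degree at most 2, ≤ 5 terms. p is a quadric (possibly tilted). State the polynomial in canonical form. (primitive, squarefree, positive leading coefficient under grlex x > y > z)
2*x^2 - 3*x*y + y^2 - 3*z^2 - 3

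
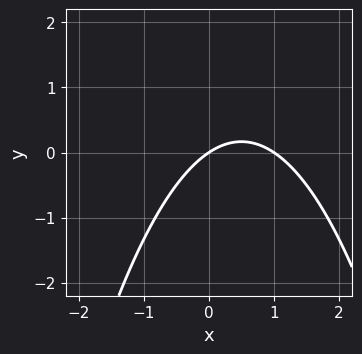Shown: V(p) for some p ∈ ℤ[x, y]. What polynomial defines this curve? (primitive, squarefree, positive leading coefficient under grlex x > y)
2*x^2 - 2*x + 3*y

1. The degree is 2 — no degree-1 curve has this shape.
2. Reading off the gridlines: the x-axis gridline crossings are at x ∈ {0, 1}; one y-axis crossing is at y = 0.
3. Solving for integer coefficients yields p as stated.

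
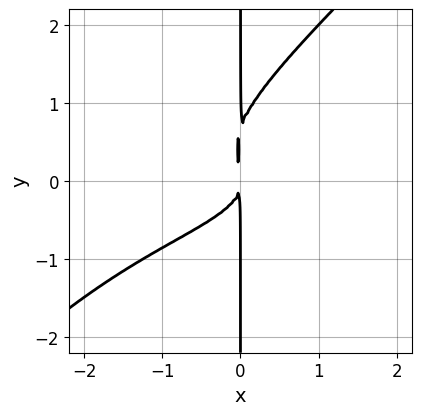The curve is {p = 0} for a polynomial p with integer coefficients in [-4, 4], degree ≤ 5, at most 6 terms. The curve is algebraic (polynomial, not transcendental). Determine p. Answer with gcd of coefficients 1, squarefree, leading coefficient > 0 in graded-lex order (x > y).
First, the degree is 4 — the shape is more complex than any degree-3 curve.
Then, checking where it meets the axes: every point of the y-axis in the box is on the curve.
Finally, assembling these constraints gives the stated polynomial.

3*x^2*y^2 - 3*x*y^3 + x^2*y + 2*x*y^2 + 2*x^2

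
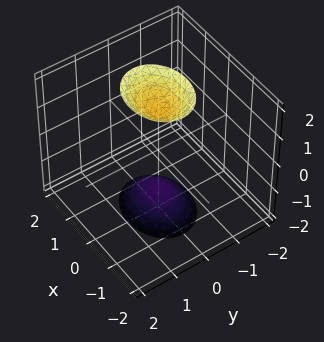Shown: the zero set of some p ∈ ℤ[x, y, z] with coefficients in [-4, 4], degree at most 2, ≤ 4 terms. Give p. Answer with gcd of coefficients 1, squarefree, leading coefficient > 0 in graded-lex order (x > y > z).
First, I count 2 distinct pieces.
Then, deg p = 2.
Next, symmetries: it's symmetric under y → −y, forcing even powers of y; the z ↦ −z reflection is a symmetry, so z appears only in even powers; mirror symmetry x ↦ −x ⇒ only even powers of x.
Then, reading off the gridlines: the surface avoids every integer y-axis point in the box; the surface avoids every integer x-axis point in the box.
Finally, fitting integer coefficients to these (and the overall shape) gives p.

2*x^2 + 3*y^2 - z^2 + 2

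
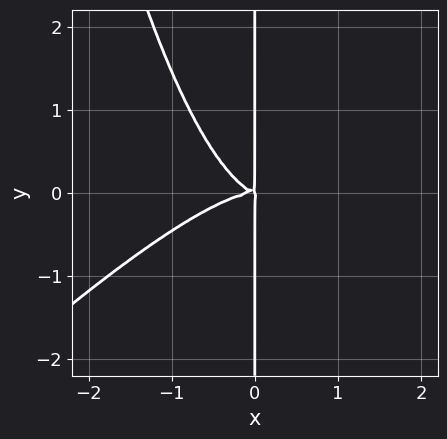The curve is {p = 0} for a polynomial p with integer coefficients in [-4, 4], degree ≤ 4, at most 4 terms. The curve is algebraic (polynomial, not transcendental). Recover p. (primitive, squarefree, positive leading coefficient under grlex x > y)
2*x^4 - 2*x^3*y + x^2*y + 3*x*y^2

deg p = 4.
Checking where it meets the axes: every point of the y-axis in the box is on the curve.
Together with the visible shape, these determine p as stated.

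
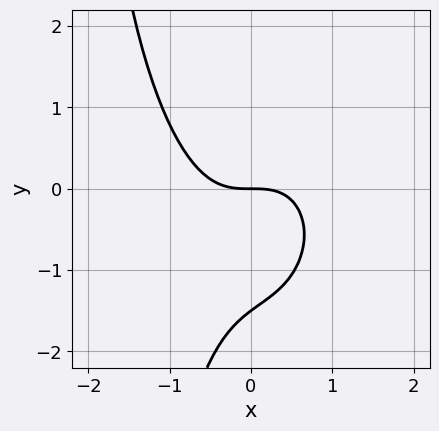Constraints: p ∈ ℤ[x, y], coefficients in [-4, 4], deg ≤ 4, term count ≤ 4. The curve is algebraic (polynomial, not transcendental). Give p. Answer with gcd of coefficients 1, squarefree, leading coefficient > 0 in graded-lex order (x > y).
3*x^3 + x*y^2 + 2*y^2 + 3*y

1. The degree is 3 — no degree-2 curve has this shape.
2. Observable constraints: it crosses the y-axis at the gridline y = 0; it crosses the x-axis at the gridline x = 0.
3. Matching integer coefficients to the picture gives p.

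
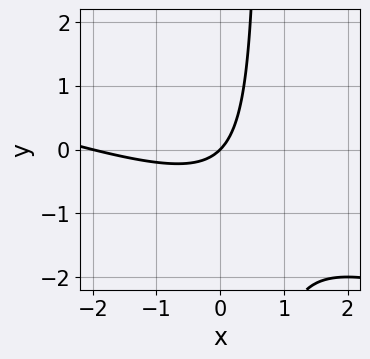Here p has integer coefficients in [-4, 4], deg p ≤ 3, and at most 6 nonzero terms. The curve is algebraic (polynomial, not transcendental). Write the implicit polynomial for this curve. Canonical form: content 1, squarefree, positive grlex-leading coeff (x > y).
x^2 + 3*x*y + 2*x - 2*y

(a) Degree: no degree-1 curve has this shape, so deg p = 2.
(b) Against the integer gridlines: among the integer gridlines, it crosses the x-axis at x ∈ {-2, 0}; it crosses the y-axis at the gridline y = 0.
(c) These observations pin down the coefficients.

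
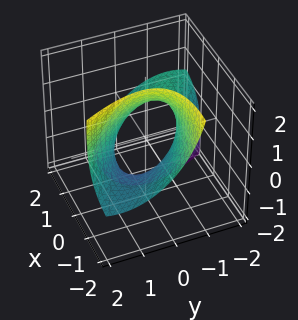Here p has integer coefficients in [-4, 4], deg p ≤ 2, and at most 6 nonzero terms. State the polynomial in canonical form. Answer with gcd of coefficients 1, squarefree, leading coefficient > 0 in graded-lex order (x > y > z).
deg p = 2. A generic line meets the surface in up to 2 points.
Reading off the gridlines: the y-axis gridline crossings are at y ∈ {-1, 1}.
Putting this together gives p.

x^2 + 3*x*y + 3*x*z + 2*y^2 + z^2 - 2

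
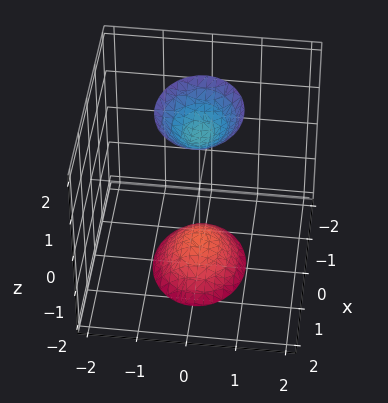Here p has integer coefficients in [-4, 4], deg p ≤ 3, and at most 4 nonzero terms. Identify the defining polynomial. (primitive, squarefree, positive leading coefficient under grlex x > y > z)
2*x^2 + 3*y^2 - z^2 + 2

(a) I count 2 distinct pieces. They look like related sheets of one shape, so recover p as a whole.
(b) The degree is 2 — two sheets facing apart; a quadric.
(c) Symmetries: it's symmetric under x → −x, forcing even powers of x; it's symmetric under y → −y, forcing even powers of y; the z ↦ −z reflection is a symmetry, so z appears only in even powers.
(d) Checking where it meets the axes: no x-intercept at any integer in the box; it misses every integer gridline on the y-axis.
(e) These observations pin down the coefficients.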